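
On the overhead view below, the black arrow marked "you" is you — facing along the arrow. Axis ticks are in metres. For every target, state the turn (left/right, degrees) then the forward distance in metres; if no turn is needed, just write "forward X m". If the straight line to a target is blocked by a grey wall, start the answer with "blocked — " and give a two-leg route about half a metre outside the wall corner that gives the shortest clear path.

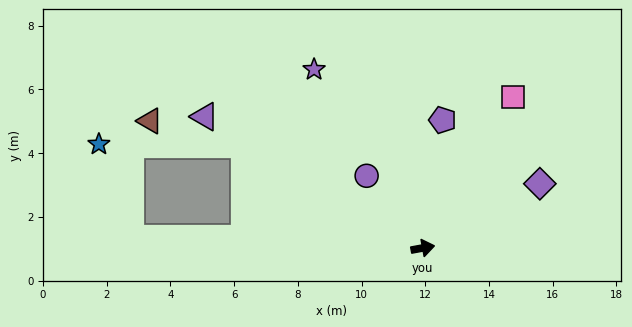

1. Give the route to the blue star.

blocked — turn left 139°, forward 6.5 m, then turn left 31°, forward 4.6 m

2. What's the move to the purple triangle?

turn left 139°, forward 8.0 m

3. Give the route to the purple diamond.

turn left 18°, forward 4.2 m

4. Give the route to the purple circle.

turn left 118°, forward 2.9 m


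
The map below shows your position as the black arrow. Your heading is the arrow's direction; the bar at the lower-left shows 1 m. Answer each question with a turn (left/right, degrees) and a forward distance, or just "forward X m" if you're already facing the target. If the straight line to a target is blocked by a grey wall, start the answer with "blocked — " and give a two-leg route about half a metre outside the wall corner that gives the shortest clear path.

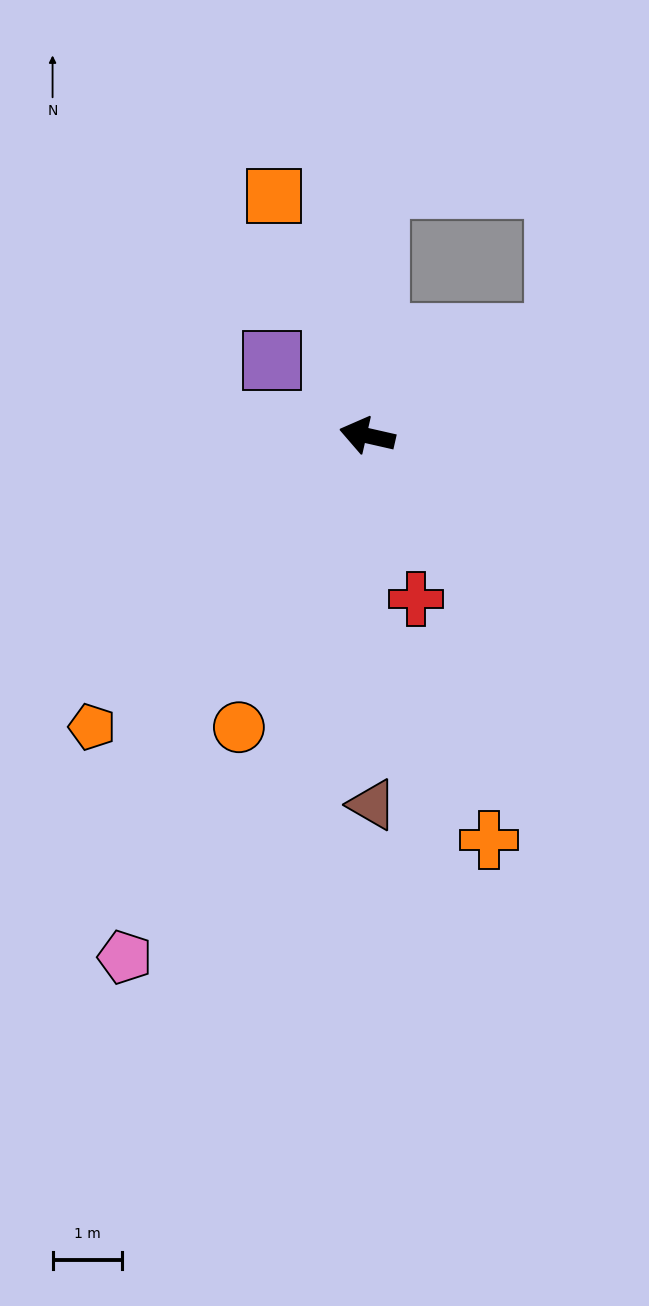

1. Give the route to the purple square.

turn right 26°, forward 1.8 m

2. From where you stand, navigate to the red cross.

turn left 119°, forward 2.5 m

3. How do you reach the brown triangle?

turn left 104°, forward 5.3 m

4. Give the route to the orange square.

turn right 56°, forward 3.7 m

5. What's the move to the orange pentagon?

turn left 59°, forward 5.8 m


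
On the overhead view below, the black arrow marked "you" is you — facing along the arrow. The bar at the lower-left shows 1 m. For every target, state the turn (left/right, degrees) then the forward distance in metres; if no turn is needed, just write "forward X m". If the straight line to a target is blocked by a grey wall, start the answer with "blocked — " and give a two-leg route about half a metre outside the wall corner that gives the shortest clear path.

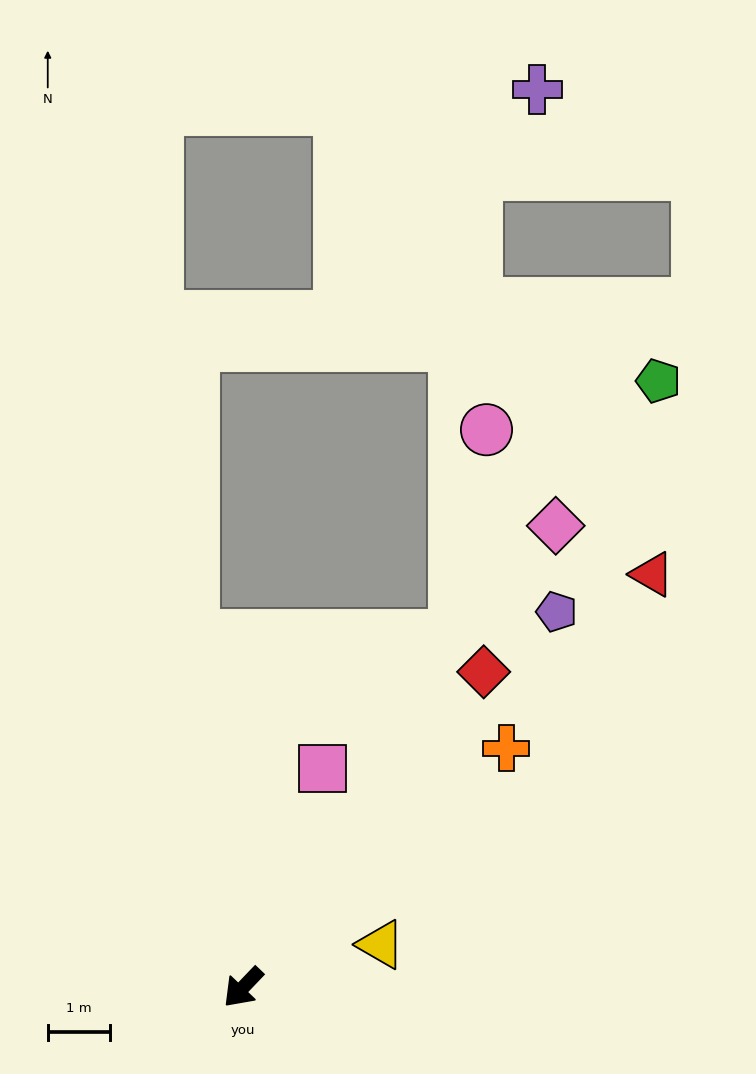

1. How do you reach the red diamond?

turn right 174°, forward 6.4 m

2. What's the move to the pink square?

turn right 156°, forward 3.8 m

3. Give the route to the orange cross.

turn left 176°, forward 5.7 m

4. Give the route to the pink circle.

blocked — turn right 167°, forward 6.6 m, then turn left 22°, forward 3.4 m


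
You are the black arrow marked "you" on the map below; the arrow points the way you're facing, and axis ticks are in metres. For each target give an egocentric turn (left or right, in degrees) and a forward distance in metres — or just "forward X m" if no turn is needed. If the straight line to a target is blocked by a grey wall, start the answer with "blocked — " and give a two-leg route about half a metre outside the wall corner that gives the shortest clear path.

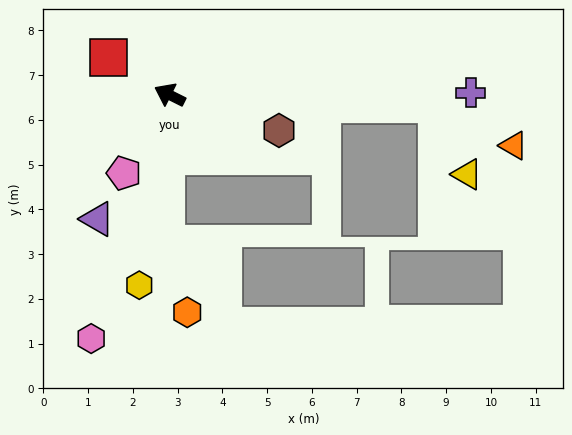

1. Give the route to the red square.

turn right 5°, forward 1.6 m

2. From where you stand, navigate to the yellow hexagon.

turn left 107°, forward 4.3 m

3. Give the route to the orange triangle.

blocked — turn right 155°, forward 6.0 m, then turn right 27°, forward 1.9 m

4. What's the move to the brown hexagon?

turn right 171°, forward 2.6 m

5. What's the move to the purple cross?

turn right 153°, forward 6.7 m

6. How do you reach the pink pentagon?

turn left 86°, forward 2.0 m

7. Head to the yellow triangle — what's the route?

blocked — turn right 155°, forward 6.0 m, then turn right 66°, forward 1.7 m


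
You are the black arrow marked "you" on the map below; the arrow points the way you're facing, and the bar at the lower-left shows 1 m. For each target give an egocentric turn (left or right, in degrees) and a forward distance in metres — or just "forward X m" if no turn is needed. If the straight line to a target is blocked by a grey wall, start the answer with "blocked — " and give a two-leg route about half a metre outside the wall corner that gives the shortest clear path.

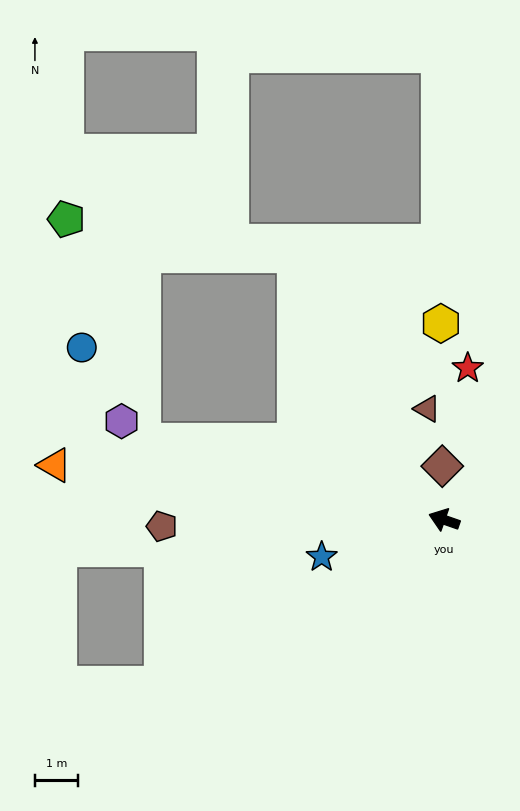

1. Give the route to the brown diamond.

turn right 69°, forward 1.2 m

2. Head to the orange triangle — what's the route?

turn left 11°, forward 9.1 m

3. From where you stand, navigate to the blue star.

turn left 36°, forward 3.0 m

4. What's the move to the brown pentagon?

turn left 21°, forward 6.5 m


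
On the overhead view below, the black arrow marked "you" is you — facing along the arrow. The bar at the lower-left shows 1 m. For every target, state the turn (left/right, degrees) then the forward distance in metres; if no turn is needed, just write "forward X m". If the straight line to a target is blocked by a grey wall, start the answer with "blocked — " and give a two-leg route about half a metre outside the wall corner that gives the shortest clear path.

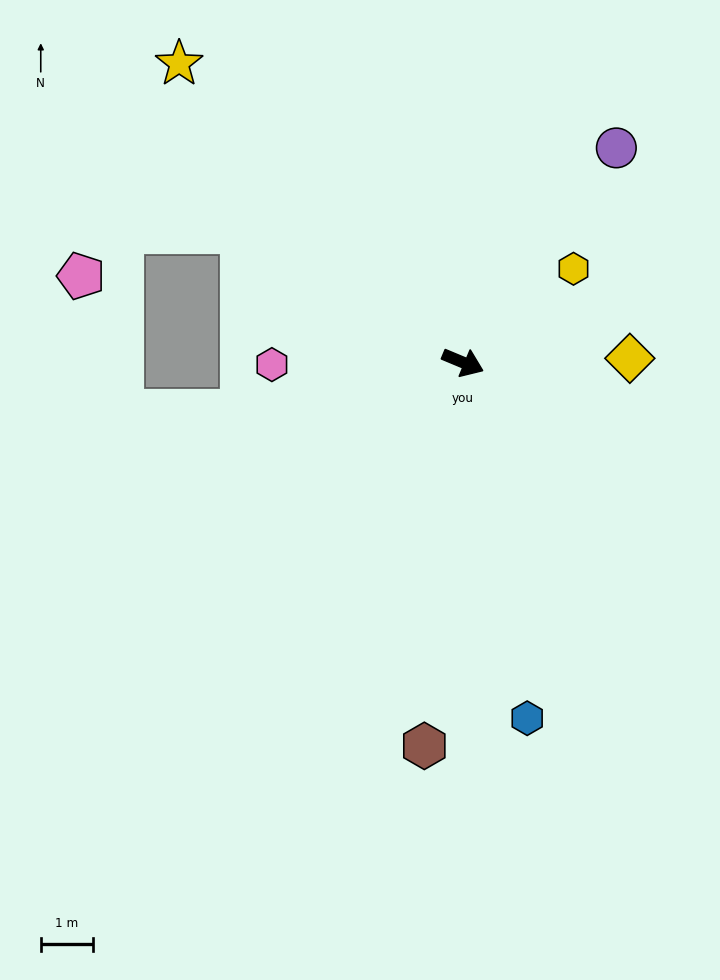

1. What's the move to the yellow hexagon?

turn left 63°, forward 2.8 m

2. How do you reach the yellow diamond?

turn left 24°, forward 3.2 m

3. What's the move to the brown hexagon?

turn right 73°, forward 7.4 m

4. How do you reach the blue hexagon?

turn right 57°, forward 7.0 m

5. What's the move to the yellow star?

turn left 156°, forward 7.9 m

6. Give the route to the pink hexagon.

turn right 157°, forward 3.7 m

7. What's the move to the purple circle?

turn left 77°, forward 5.1 m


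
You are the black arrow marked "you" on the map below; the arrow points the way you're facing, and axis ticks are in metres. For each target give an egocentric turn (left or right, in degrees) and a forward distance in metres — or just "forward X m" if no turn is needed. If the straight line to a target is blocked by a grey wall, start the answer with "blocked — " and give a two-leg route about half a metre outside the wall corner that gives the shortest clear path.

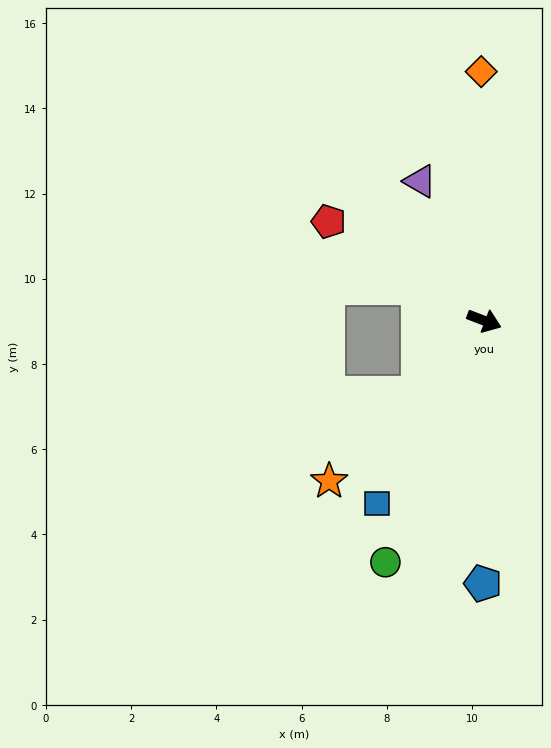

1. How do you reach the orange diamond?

turn left 112°, forward 5.8 m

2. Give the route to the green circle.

turn right 91°, forward 6.1 m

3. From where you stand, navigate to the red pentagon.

turn left 168°, forward 4.3 m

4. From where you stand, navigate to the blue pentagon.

turn right 69°, forward 6.2 m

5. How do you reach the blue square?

turn right 99°, forward 5.0 m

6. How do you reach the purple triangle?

turn left 136°, forward 3.6 m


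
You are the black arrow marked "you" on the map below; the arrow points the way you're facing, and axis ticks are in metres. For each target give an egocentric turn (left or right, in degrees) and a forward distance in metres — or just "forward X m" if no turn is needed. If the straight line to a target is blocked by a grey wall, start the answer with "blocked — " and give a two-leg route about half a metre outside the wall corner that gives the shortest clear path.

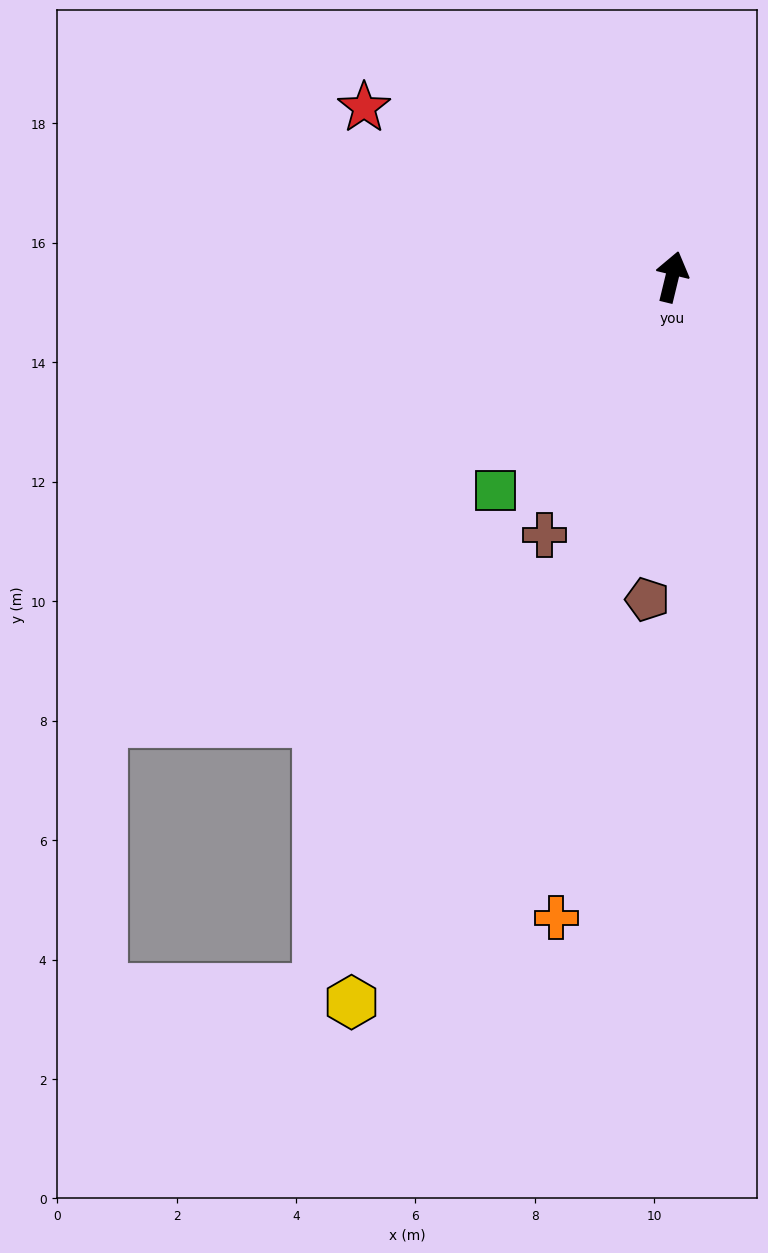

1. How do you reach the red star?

turn left 75°, forward 5.9 m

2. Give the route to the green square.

turn left 154°, forward 4.6 m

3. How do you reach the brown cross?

turn left 167°, forward 4.8 m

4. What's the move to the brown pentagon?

turn right 171°, forward 5.4 m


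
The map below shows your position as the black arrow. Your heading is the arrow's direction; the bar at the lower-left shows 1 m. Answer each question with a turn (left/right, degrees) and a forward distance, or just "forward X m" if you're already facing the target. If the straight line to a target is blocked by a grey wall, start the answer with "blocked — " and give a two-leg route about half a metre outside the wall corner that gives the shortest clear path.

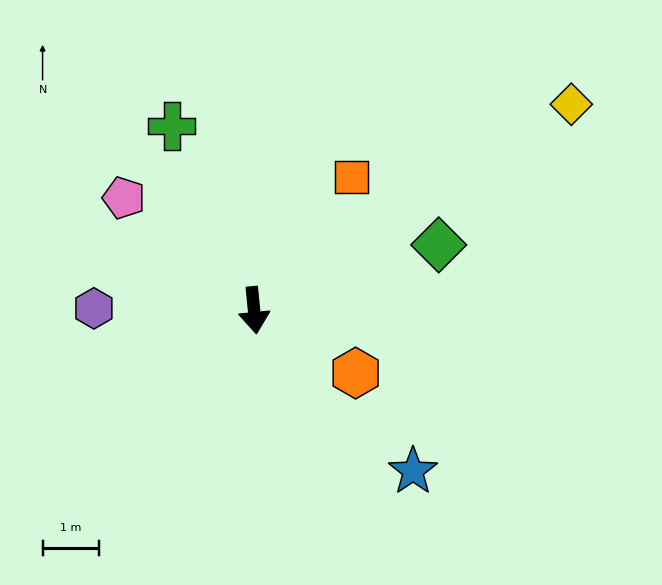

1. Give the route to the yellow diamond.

turn left 117°, forward 6.7 m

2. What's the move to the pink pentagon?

turn right 136°, forward 3.1 m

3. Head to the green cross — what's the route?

turn right 162°, forward 3.6 m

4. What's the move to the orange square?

turn left 138°, forward 2.9 m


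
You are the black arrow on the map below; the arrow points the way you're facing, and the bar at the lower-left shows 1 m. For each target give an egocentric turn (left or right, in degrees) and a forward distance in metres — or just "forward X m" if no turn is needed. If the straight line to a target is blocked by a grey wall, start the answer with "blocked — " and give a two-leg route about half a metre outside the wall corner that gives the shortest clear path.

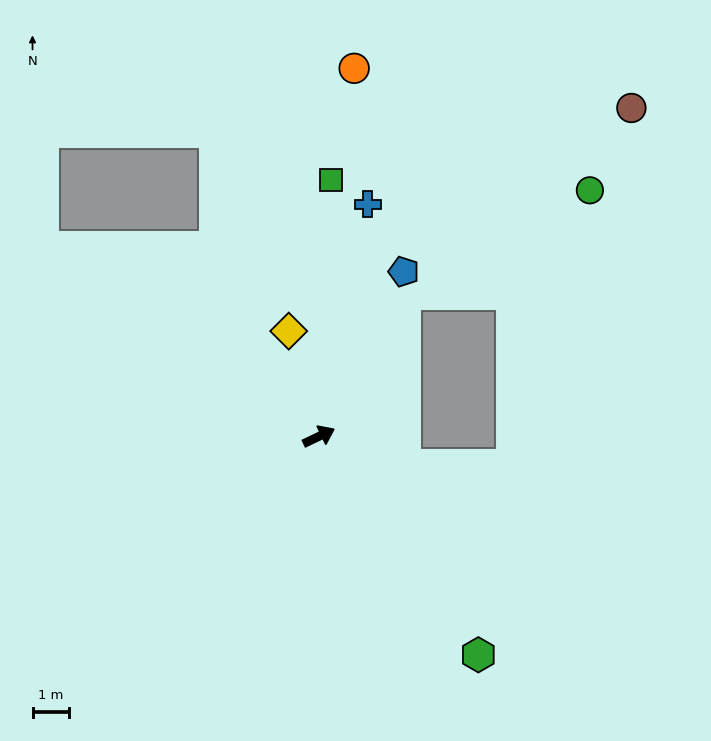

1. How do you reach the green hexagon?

turn right 79°, forward 7.4 m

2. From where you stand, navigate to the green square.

turn left 62°, forward 7.0 m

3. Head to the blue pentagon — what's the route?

turn left 37°, forward 5.1 m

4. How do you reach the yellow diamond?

turn left 80°, forward 3.0 m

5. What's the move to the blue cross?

turn left 53°, forward 6.5 m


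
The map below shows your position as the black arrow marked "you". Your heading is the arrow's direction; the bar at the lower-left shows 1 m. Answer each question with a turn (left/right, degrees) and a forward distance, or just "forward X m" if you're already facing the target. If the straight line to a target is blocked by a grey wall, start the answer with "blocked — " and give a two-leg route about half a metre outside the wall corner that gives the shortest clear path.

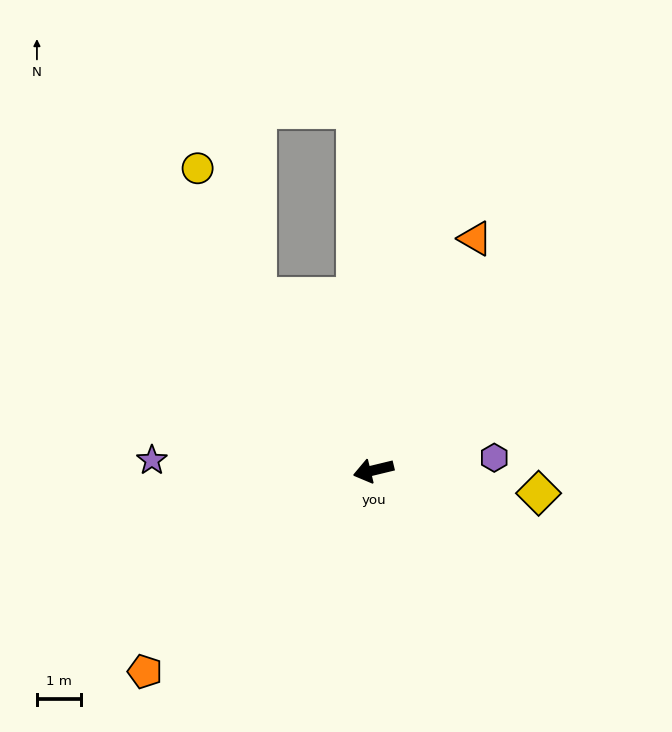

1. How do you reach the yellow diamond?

turn left 158°, forward 3.8 m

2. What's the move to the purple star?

turn right 16°, forward 5.1 m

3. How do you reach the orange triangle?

turn right 127°, forward 5.8 m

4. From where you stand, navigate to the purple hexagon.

turn left 172°, forward 2.8 m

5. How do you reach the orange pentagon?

turn left 28°, forward 7.0 m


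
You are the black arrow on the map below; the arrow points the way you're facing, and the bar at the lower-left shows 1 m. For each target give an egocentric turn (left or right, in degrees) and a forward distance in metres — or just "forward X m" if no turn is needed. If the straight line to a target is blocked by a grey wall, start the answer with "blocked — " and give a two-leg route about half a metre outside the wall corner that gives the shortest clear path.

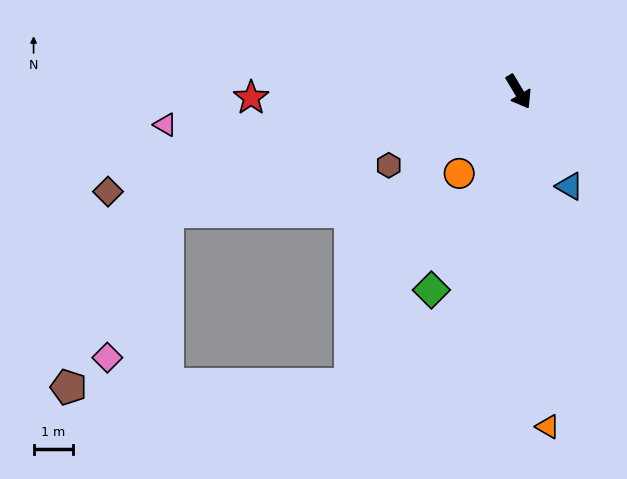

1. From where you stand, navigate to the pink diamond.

blocked — turn right 102°, forward 9.5 m, then turn left 49°, forward 4.0 m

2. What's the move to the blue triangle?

turn right 3°, forward 2.7 m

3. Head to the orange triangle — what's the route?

turn right 26°, forward 8.6 m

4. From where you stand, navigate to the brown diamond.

turn right 107°, forward 10.8 m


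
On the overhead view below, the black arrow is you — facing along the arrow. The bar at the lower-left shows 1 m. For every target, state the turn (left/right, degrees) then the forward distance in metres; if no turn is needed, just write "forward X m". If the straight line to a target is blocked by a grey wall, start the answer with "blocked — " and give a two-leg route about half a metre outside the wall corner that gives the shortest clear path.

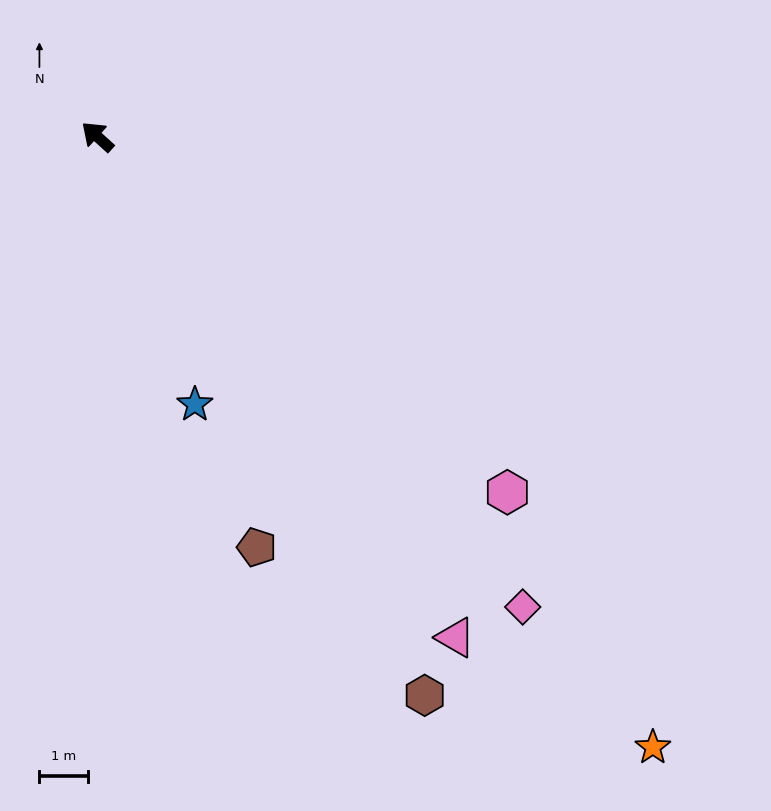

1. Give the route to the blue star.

turn left 152°, forward 5.9 m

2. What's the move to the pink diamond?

turn left 174°, forward 13.1 m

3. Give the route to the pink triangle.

turn left 168°, forward 12.7 m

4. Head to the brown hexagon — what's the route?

turn left 163°, forward 13.4 m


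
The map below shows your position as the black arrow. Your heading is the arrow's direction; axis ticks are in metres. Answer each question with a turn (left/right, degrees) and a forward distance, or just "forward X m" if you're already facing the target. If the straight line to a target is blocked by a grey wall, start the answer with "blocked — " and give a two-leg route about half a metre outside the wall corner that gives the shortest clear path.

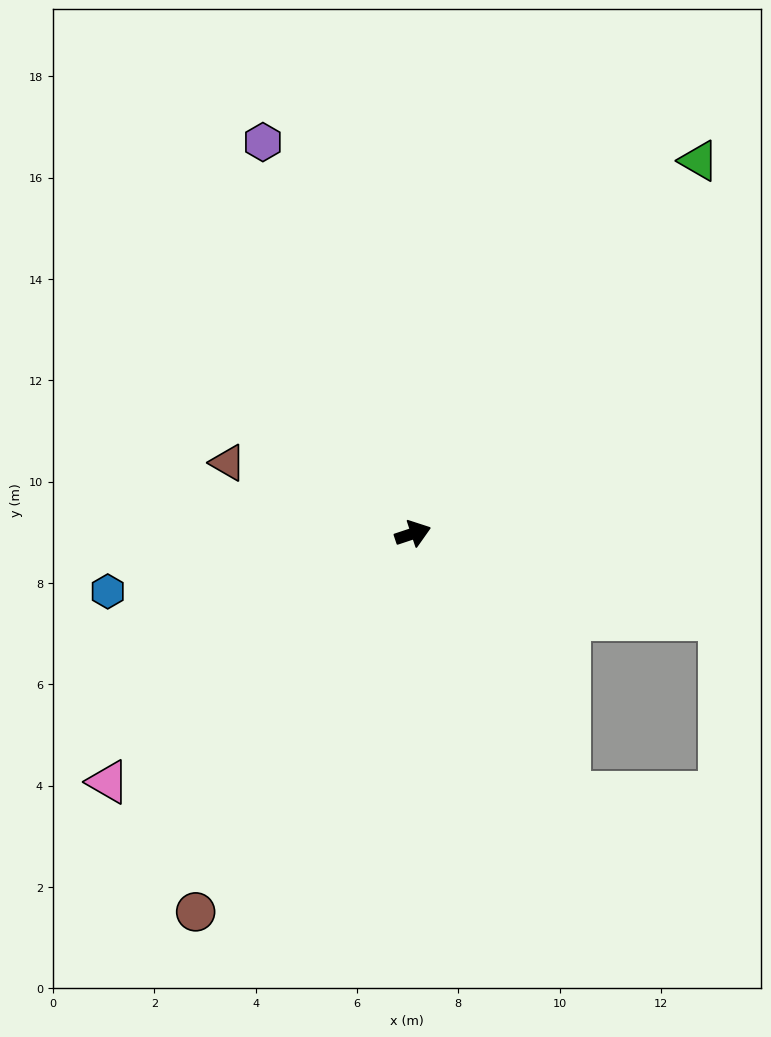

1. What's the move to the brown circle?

turn right 138°, forward 8.6 m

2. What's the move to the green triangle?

turn left 34°, forward 9.3 m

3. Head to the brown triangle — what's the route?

turn left 141°, forward 3.9 m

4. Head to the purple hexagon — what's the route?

turn left 93°, forward 8.3 m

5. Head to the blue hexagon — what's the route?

turn left 172°, forward 6.1 m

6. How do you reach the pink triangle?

turn right 159°, forward 7.8 m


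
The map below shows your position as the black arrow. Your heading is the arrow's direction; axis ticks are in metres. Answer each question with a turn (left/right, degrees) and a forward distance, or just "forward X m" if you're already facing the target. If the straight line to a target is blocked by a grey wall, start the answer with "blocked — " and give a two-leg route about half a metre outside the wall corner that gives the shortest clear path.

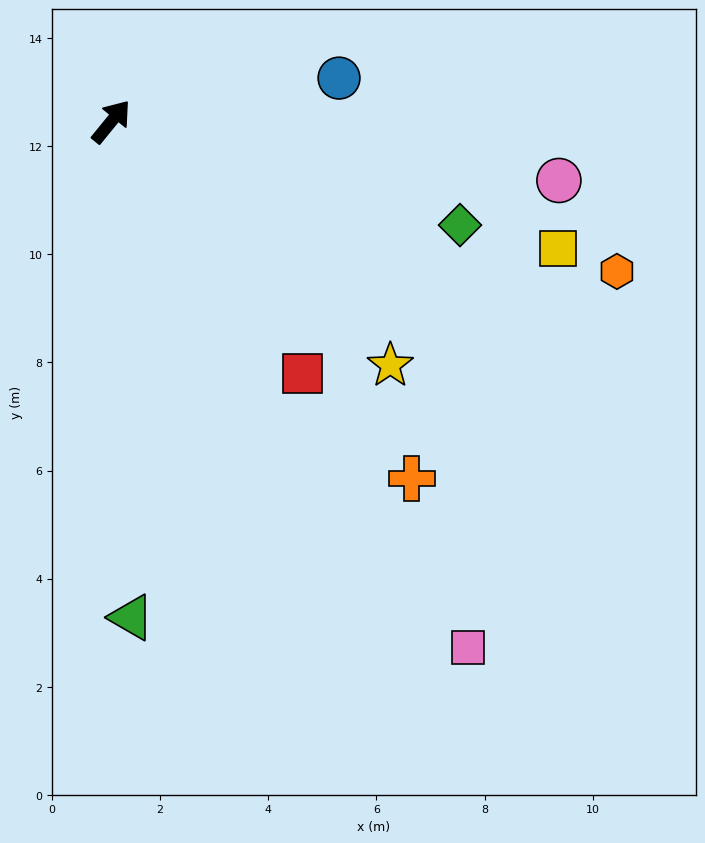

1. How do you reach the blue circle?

turn right 40°, forward 4.3 m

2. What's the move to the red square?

turn right 104°, forward 5.8 m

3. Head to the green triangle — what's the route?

turn right 138°, forward 9.2 m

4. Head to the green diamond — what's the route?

turn right 67°, forward 6.7 m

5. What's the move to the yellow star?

turn right 92°, forward 6.9 m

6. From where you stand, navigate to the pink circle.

turn right 58°, forward 8.4 m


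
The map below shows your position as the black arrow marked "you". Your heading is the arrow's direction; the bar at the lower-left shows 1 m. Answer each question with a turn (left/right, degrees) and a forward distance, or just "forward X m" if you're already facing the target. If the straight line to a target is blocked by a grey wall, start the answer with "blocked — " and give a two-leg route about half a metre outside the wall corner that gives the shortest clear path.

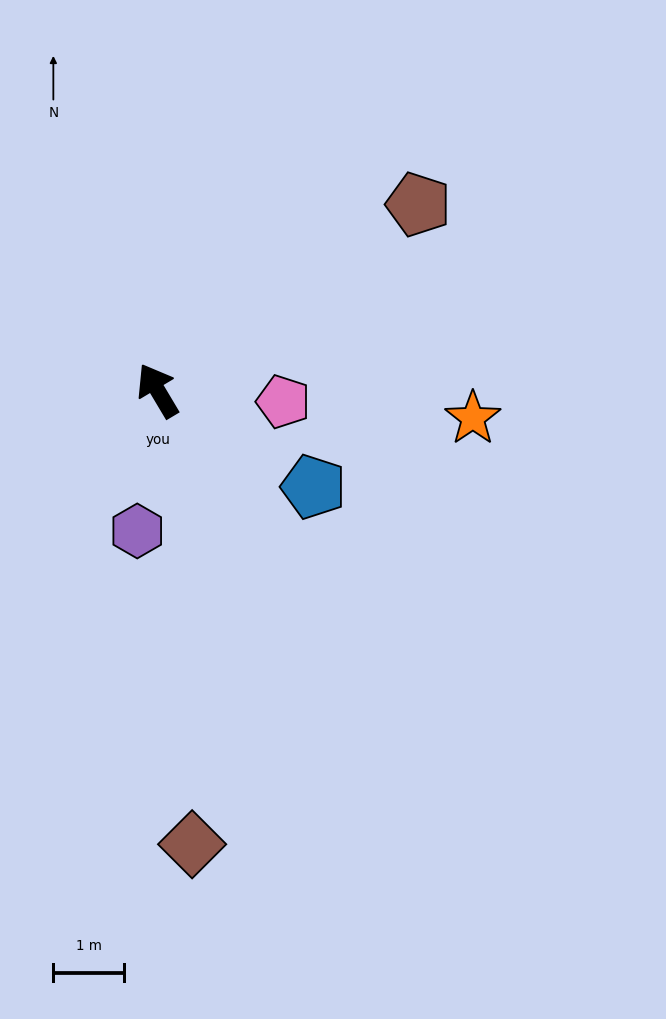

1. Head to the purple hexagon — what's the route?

turn left 141°, forward 2.0 m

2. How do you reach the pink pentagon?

turn right 126°, forward 1.8 m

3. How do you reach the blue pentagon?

turn right 153°, forward 2.6 m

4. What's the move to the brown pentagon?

turn right 85°, forward 4.5 m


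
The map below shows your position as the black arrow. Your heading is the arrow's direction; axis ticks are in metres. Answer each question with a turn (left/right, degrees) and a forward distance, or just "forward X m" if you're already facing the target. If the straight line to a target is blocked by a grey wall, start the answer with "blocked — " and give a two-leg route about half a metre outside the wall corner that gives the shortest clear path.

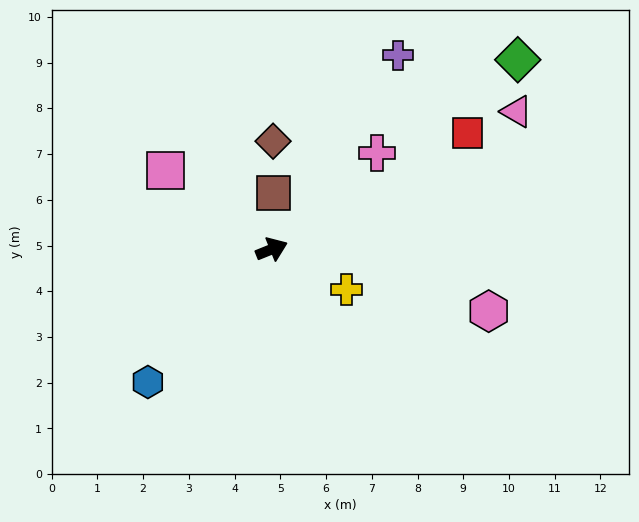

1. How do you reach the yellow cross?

turn right 50°, forward 1.9 m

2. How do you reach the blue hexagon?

turn right 155°, forward 4.0 m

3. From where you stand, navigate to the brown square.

turn left 66°, forward 1.2 m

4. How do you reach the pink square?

turn left 122°, forward 2.9 m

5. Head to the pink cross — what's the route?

turn left 20°, forward 3.1 m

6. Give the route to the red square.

turn left 9°, forward 5.0 m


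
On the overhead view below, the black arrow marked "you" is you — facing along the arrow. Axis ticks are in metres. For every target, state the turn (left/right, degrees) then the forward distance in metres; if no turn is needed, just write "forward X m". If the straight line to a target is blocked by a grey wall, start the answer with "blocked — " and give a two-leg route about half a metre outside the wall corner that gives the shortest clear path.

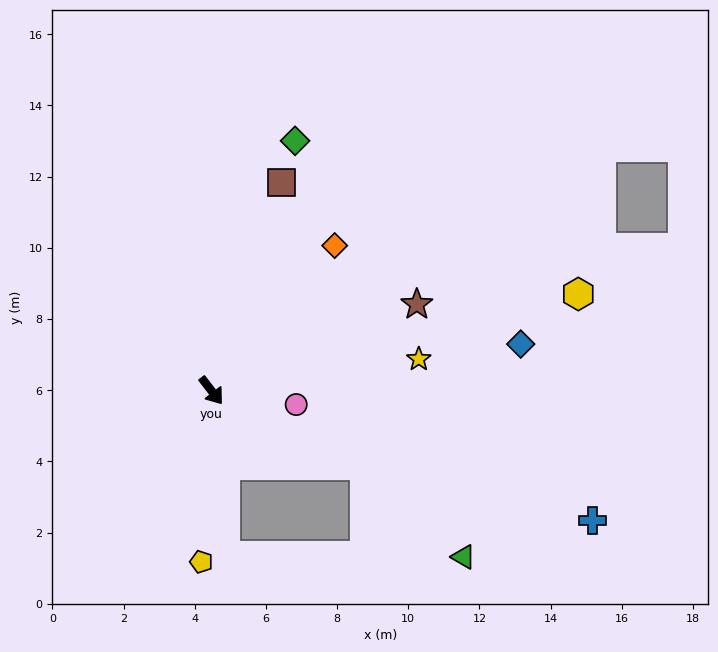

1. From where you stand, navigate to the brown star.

turn left 75°, forward 6.3 m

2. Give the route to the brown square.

turn left 124°, forward 6.2 m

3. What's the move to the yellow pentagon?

turn right 41°, forward 4.8 m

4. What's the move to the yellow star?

turn left 61°, forward 5.9 m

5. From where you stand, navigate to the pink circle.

turn left 43°, forward 2.4 m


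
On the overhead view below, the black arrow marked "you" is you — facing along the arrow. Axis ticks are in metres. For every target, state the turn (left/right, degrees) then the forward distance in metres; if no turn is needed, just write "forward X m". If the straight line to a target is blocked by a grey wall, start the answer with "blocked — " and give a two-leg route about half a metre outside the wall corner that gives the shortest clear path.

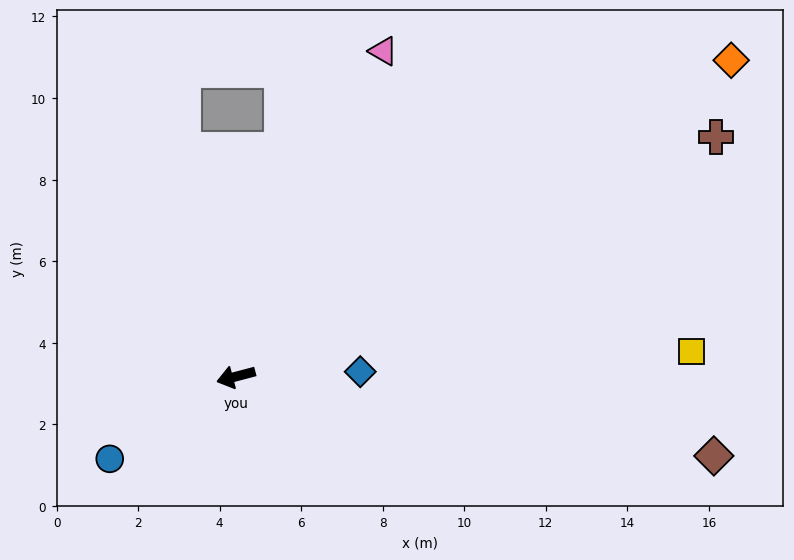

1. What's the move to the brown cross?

turn right 168°, forward 13.2 m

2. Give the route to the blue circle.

turn left 18°, forward 3.7 m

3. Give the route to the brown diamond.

turn left 156°, forward 11.9 m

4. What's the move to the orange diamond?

turn right 162°, forward 14.4 m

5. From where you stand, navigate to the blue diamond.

turn left 167°, forward 3.1 m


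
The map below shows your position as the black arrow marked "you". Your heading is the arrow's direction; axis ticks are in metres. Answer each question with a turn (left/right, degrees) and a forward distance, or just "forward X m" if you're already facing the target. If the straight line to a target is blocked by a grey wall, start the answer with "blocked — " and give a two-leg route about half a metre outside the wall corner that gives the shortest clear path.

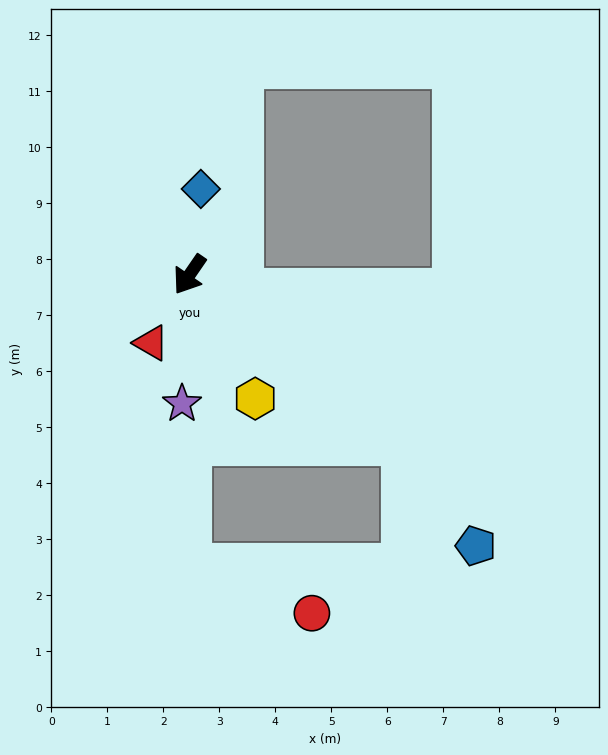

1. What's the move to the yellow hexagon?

turn left 62°, forward 2.5 m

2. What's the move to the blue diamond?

turn right 153°, forward 1.5 m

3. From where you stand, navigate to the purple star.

turn left 31°, forward 2.3 m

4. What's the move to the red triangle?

turn left 5°, forward 1.4 m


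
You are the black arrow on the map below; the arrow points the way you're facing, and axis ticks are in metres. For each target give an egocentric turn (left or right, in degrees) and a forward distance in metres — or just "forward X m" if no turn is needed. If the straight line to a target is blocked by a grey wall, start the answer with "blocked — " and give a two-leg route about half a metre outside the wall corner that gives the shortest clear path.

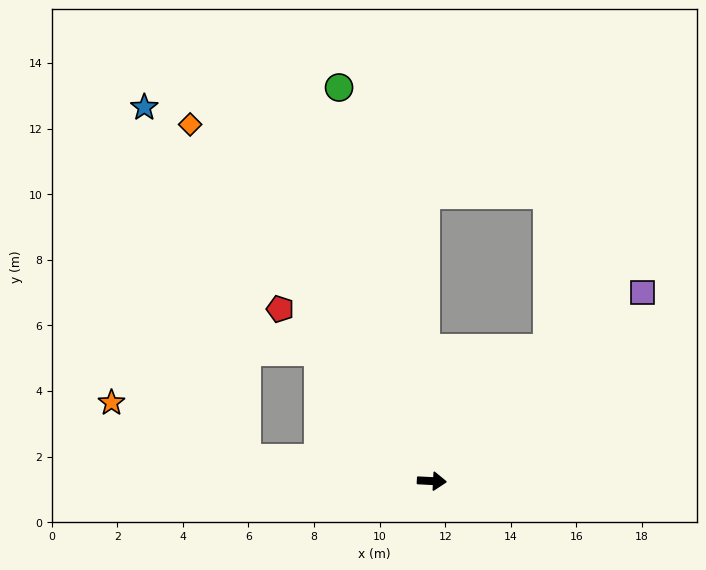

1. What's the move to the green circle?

turn left 106°, forward 12.3 m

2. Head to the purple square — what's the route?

turn left 45°, forward 8.6 m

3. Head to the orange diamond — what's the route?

turn left 127°, forward 13.1 m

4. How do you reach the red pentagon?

turn left 134°, forward 7.0 m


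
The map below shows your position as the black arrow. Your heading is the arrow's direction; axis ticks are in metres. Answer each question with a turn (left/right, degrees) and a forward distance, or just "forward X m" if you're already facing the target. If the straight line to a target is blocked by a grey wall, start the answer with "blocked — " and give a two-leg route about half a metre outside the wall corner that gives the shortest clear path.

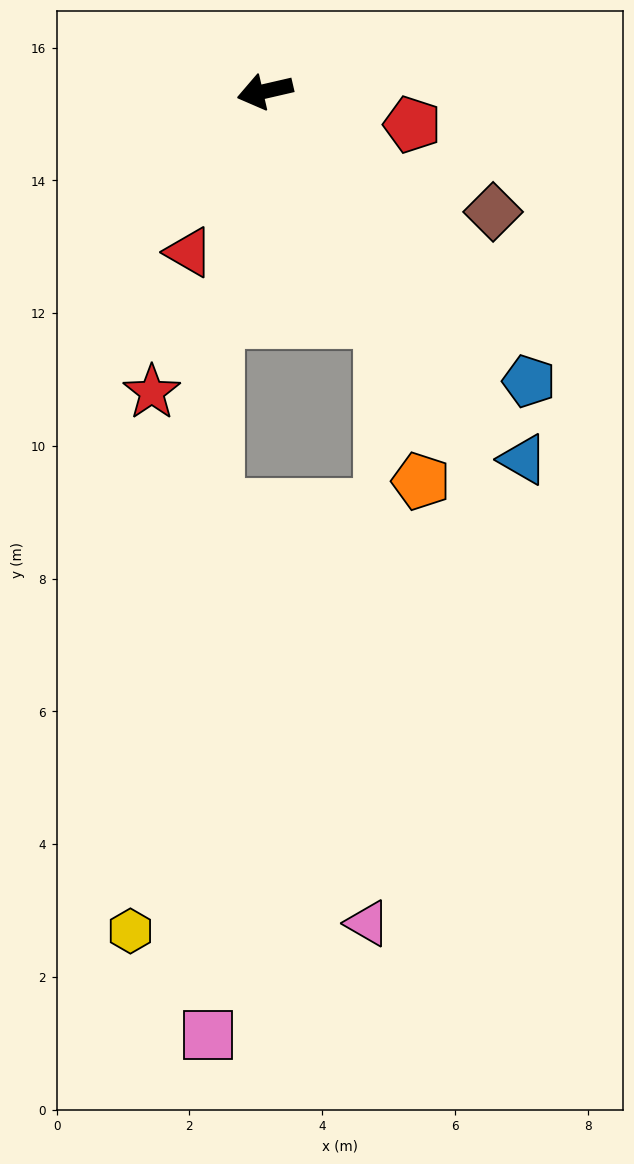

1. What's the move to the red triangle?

turn left 52°, forward 2.7 m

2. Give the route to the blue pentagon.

turn left 119°, forward 5.9 m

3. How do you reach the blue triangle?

turn left 112°, forward 6.8 m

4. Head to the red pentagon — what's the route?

turn left 154°, forward 2.3 m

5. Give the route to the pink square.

blocked — turn left 65°, forward 3.5 m, then turn left 11°, forward 10.8 m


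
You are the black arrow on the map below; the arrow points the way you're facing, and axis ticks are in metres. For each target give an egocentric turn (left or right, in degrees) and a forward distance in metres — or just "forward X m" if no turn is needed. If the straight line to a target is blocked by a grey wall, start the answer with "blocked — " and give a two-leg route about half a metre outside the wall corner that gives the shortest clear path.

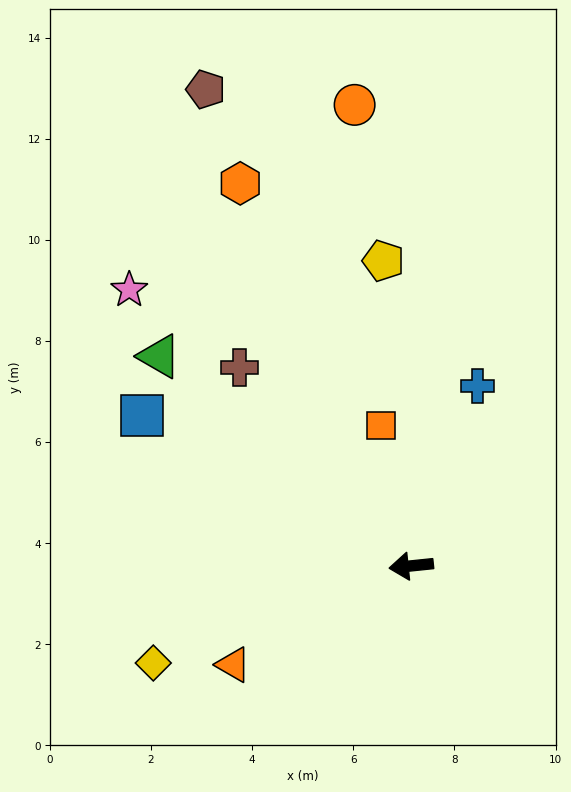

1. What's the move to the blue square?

turn right 35°, forward 6.1 m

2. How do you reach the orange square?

turn right 84°, forward 2.8 m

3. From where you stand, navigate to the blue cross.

turn right 116°, forward 3.8 m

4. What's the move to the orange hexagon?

turn right 72°, forward 8.3 m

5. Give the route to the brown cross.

turn right 55°, forward 5.2 m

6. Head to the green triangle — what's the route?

turn right 46°, forward 6.5 m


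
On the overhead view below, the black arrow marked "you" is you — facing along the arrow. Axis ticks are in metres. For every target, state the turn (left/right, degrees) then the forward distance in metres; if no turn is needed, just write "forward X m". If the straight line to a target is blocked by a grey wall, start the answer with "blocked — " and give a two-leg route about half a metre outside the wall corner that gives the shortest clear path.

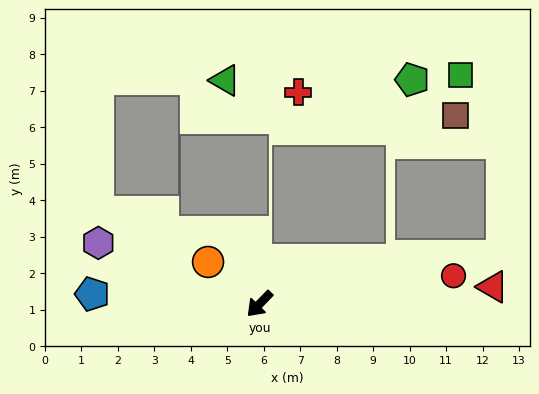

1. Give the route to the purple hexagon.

turn right 67°, forward 4.7 m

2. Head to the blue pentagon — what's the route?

turn right 49°, forward 4.6 m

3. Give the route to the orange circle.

turn right 85°, forward 1.8 m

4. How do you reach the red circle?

turn left 142°, forward 5.4 m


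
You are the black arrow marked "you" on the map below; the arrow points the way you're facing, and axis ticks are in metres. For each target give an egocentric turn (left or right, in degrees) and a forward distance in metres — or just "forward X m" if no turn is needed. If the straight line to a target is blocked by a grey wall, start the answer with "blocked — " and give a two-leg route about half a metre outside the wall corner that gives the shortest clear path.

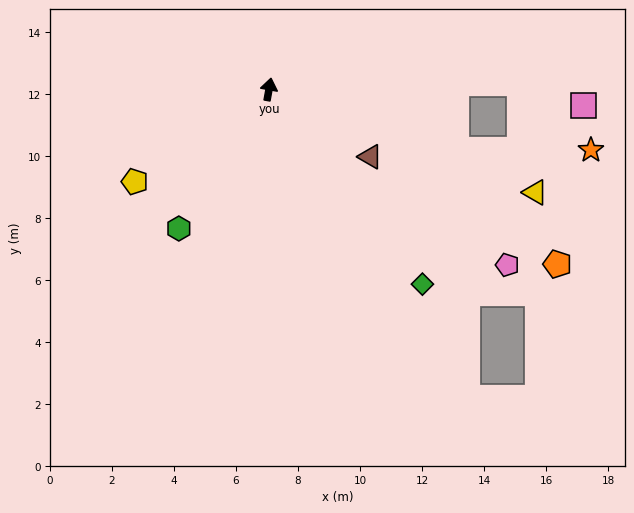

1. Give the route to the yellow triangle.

turn right 101°, forward 9.2 m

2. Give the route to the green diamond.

turn right 132°, forward 8.0 m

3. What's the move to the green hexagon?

turn left 157°, forward 5.3 m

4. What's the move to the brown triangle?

turn right 113°, forward 3.9 m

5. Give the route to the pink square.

blocked — turn right 78°, forward 8.1 m, then turn right 21°, forward 2.2 m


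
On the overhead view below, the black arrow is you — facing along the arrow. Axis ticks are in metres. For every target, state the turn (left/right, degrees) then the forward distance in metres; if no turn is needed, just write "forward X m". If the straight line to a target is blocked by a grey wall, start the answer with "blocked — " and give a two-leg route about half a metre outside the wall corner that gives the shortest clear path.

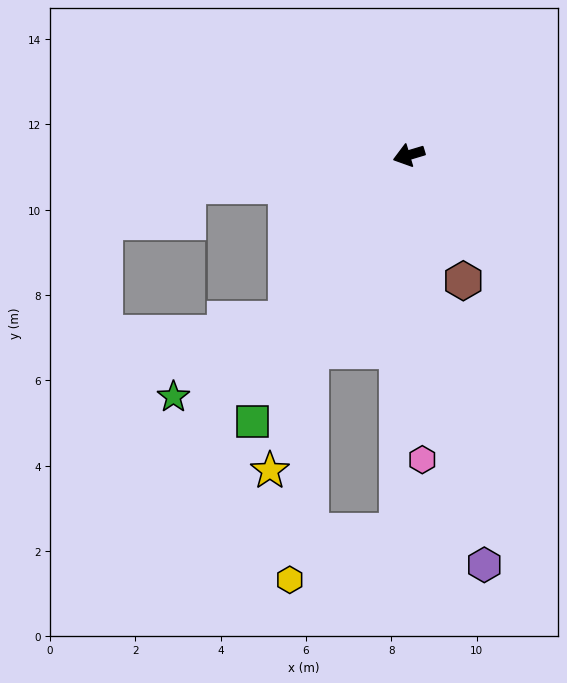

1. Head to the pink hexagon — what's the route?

turn left 76°, forward 7.1 m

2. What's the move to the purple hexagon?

turn left 84°, forward 9.8 m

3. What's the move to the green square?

turn left 43°, forward 7.2 m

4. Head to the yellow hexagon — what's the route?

blocked — turn left 47°, forward 5.1 m, then turn left 21°, forward 5.4 m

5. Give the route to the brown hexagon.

turn left 97°, forward 3.2 m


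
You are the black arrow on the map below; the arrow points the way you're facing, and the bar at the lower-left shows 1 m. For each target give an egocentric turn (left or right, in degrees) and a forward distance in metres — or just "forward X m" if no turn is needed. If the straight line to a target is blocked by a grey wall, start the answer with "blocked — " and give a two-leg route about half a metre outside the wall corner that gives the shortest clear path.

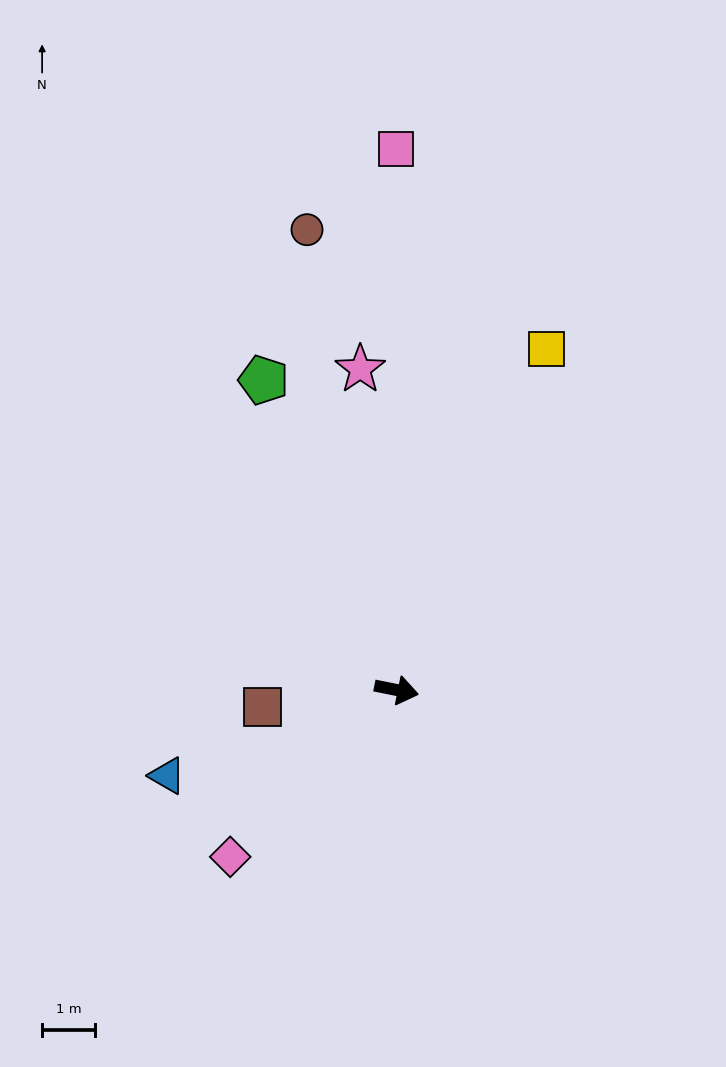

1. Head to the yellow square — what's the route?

turn left 78°, forward 7.1 m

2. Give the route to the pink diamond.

turn right 124°, forward 4.5 m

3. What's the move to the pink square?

turn left 101°, forward 10.3 m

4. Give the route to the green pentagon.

turn left 125°, forward 6.4 m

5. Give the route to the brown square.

turn right 161°, forward 2.6 m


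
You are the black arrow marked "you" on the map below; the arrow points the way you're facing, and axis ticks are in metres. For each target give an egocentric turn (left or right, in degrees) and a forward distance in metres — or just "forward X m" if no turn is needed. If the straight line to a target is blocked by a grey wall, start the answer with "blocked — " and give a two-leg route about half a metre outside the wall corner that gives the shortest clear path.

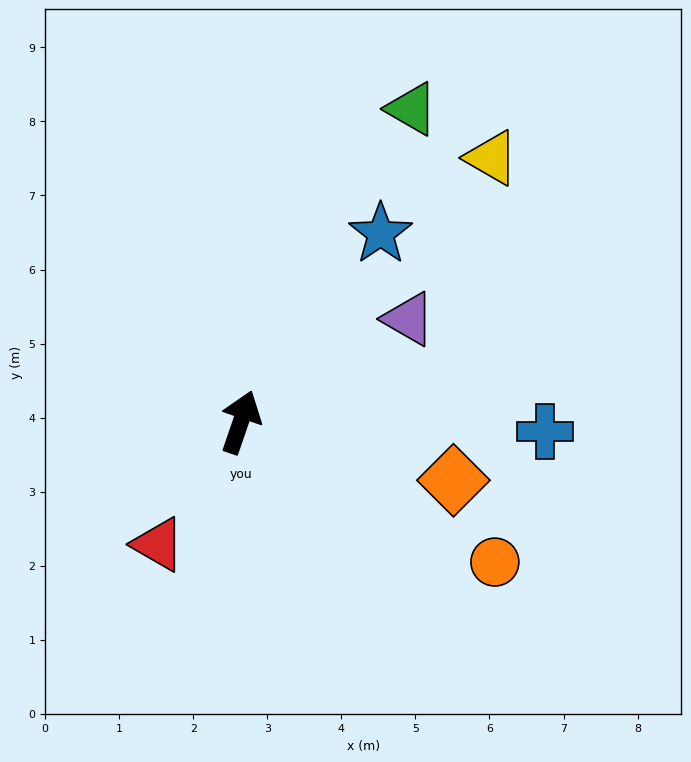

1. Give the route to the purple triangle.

turn right 40°, forward 2.7 m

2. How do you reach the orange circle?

turn right 100°, forward 3.9 m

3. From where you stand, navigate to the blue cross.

turn right 73°, forward 4.1 m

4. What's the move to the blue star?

turn right 18°, forward 3.2 m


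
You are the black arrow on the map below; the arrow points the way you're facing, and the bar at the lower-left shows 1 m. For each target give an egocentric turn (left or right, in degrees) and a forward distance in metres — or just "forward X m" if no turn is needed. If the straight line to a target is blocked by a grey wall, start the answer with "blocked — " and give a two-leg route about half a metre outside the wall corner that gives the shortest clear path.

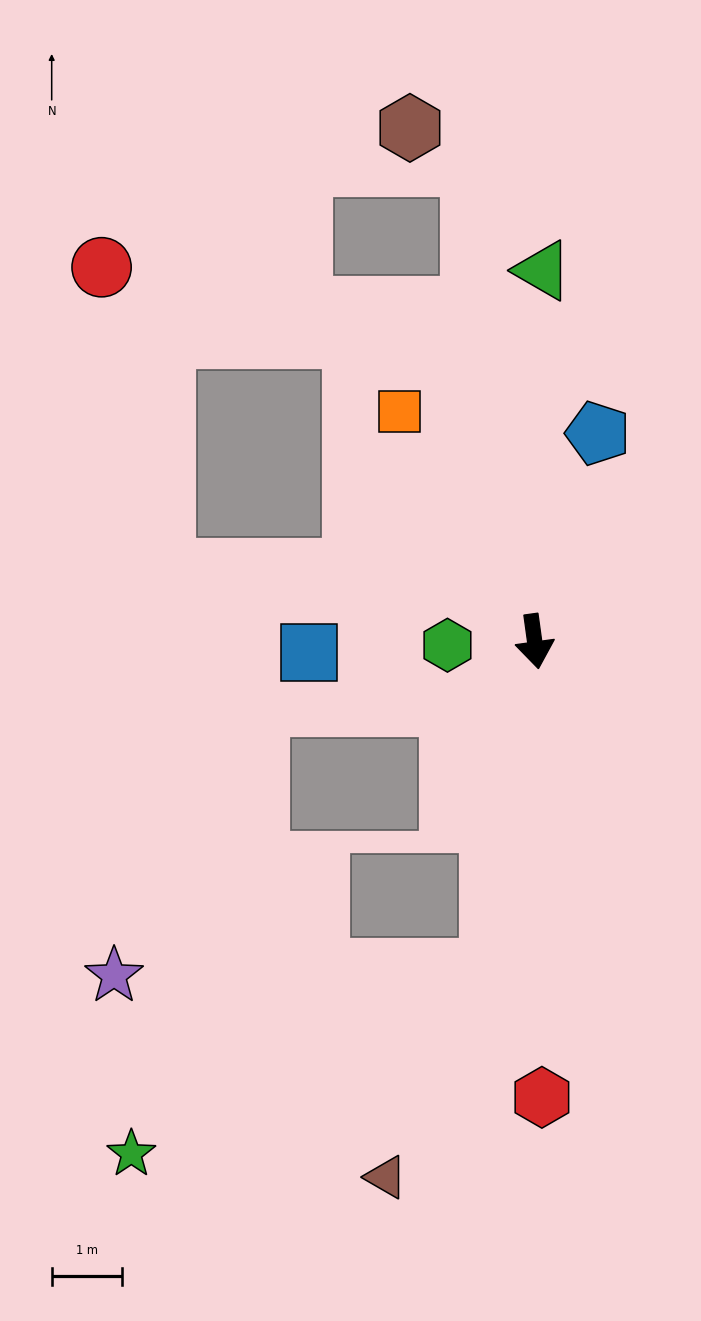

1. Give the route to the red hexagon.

turn right 7°, forward 6.4 m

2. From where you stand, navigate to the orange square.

turn right 157°, forward 3.8 m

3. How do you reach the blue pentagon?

turn left 155°, forward 3.1 m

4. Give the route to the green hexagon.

turn right 95°, forward 1.2 m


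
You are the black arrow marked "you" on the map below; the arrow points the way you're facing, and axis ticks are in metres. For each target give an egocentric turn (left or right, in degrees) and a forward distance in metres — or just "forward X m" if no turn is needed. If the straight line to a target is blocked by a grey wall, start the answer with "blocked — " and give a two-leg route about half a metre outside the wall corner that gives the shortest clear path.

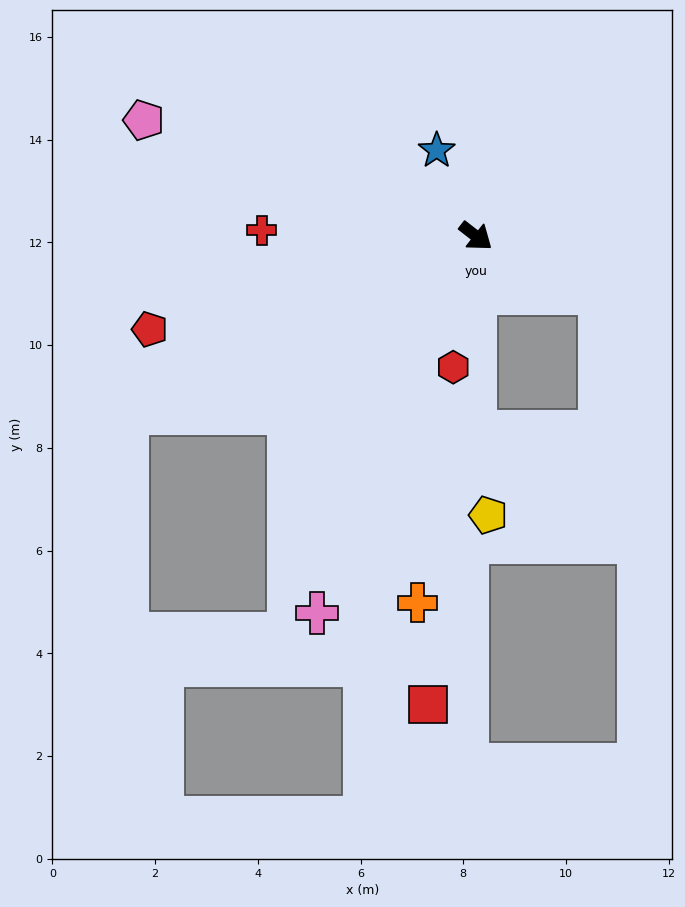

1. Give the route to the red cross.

turn right 144°, forward 4.2 m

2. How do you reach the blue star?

turn left 152°, forward 1.8 m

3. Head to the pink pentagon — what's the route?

turn right 161°, forward 6.9 m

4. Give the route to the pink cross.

turn right 75°, forward 8.0 m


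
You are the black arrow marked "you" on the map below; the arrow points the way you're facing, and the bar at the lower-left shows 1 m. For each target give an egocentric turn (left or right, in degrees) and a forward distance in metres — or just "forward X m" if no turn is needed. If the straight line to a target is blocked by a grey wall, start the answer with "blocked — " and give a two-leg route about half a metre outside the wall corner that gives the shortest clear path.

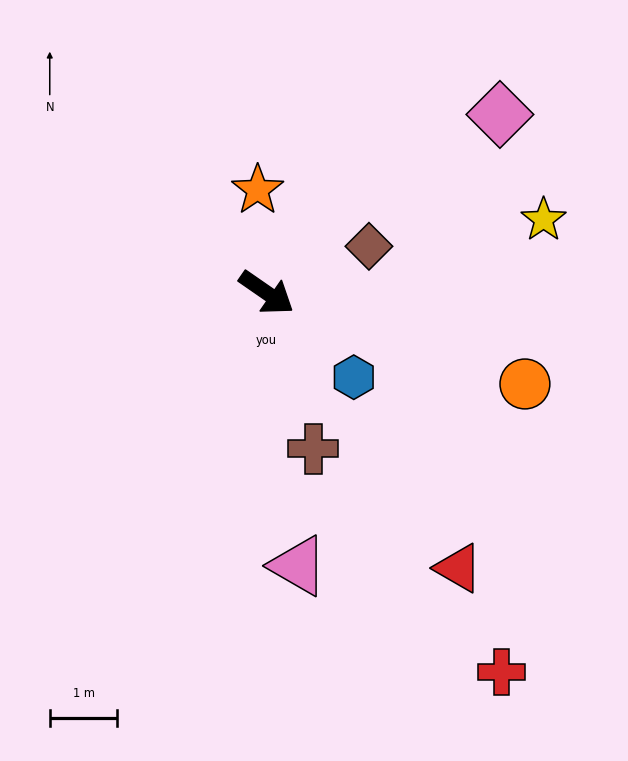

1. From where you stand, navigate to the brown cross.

turn right 39°, forward 2.4 m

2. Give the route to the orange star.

turn left 130°, forward 1.5 m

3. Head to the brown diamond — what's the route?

turn left 59°, forward 1.7 m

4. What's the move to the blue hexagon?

turn right 9°, forward 1.8 m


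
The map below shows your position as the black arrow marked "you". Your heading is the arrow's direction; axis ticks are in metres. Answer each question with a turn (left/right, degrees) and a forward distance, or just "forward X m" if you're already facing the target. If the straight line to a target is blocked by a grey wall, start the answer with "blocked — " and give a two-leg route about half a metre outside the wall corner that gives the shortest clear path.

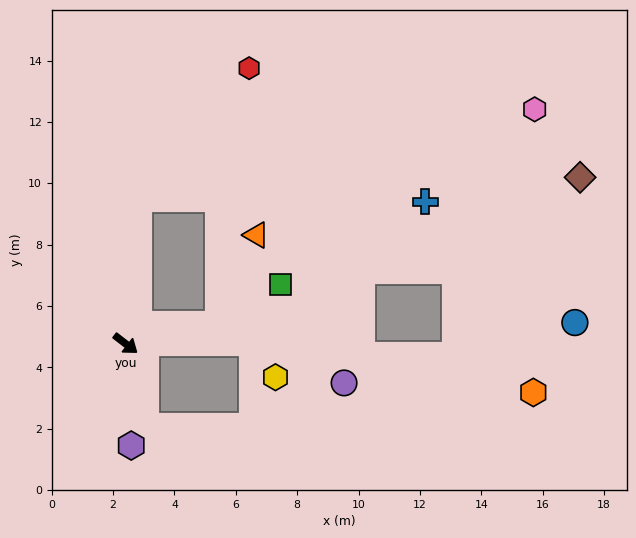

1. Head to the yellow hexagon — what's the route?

blocked — turn left 38°, forward 4.1 m, then turn right 55°, forward 1.3 m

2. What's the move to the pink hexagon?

blocked — turn left 122°, forward 4.7 m, then turn right 72°, forward 13.2 m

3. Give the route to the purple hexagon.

turn right 49°, forward 3.3 m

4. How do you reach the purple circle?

blocked — turn left 38°, forward 4.1 m, then turn right 23°, forward 3.3 m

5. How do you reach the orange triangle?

blocked — turn left 50°, forward 3.1 m, then turn left 54°, forward 3.2 m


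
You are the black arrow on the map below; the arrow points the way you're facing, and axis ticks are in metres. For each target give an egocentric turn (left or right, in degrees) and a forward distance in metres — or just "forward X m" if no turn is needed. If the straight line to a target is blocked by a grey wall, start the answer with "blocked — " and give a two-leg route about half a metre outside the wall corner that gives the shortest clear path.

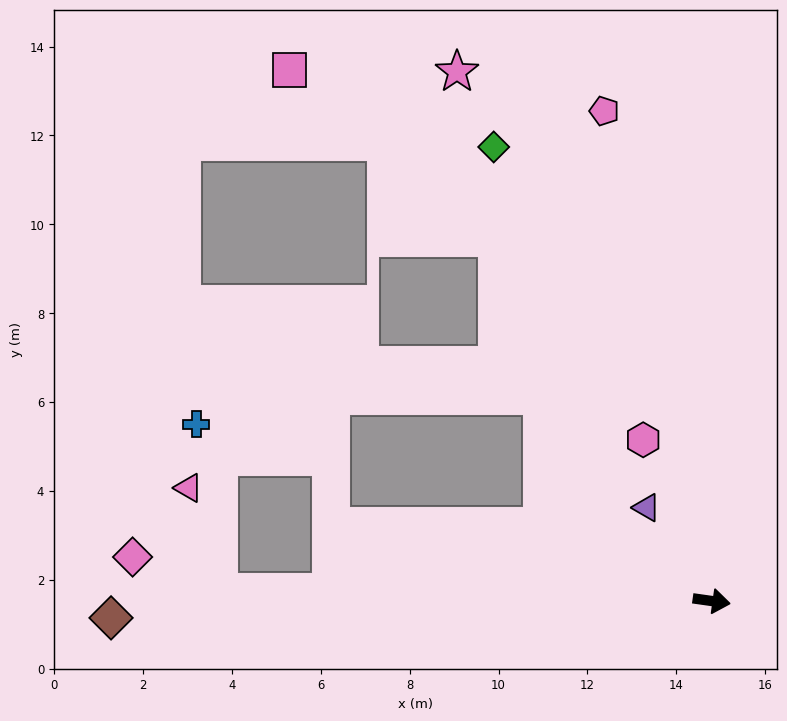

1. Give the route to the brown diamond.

turn right 170°, forward 13.5 m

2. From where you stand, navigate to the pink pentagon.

turn left 110°, forward 11.3 m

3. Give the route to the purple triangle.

turn left 133°, forward 2.6 m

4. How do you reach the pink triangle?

blocked — turn right 173°, forward 11.1 m, then turn right 73°, forward 2.4 m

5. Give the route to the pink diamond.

blocked — turn right 173°, forward 11.1 m, then turn right 21°, forward 2.1 m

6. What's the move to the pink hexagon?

turn left 121°, forward 3.9 m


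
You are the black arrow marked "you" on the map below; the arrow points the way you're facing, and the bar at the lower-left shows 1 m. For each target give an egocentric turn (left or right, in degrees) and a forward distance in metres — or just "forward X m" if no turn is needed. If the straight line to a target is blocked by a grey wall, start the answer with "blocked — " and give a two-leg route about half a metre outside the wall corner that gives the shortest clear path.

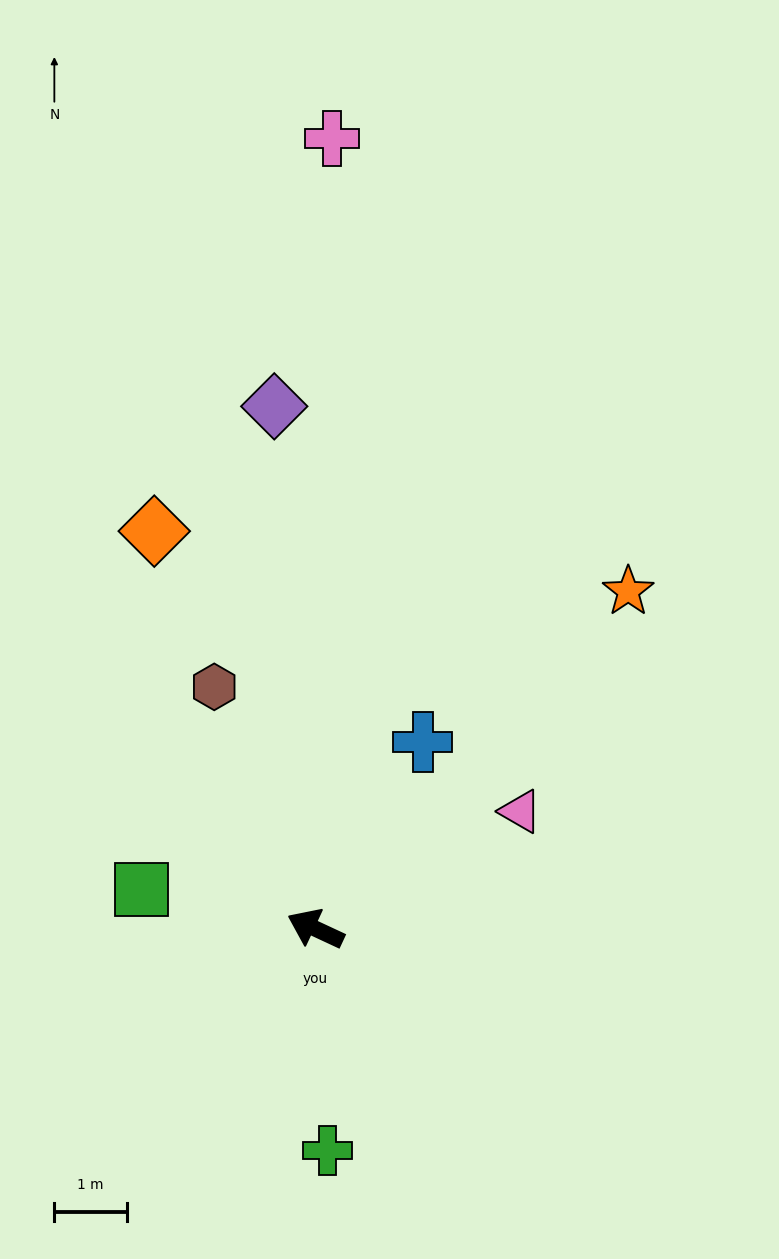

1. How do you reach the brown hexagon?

turn right 42°, forward 3.6 m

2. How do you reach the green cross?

turn left 118°, forward 3.1 m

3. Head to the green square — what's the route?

turn left 12°, forward 2.5 m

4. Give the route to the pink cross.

turn right 66°, forward 10.9 m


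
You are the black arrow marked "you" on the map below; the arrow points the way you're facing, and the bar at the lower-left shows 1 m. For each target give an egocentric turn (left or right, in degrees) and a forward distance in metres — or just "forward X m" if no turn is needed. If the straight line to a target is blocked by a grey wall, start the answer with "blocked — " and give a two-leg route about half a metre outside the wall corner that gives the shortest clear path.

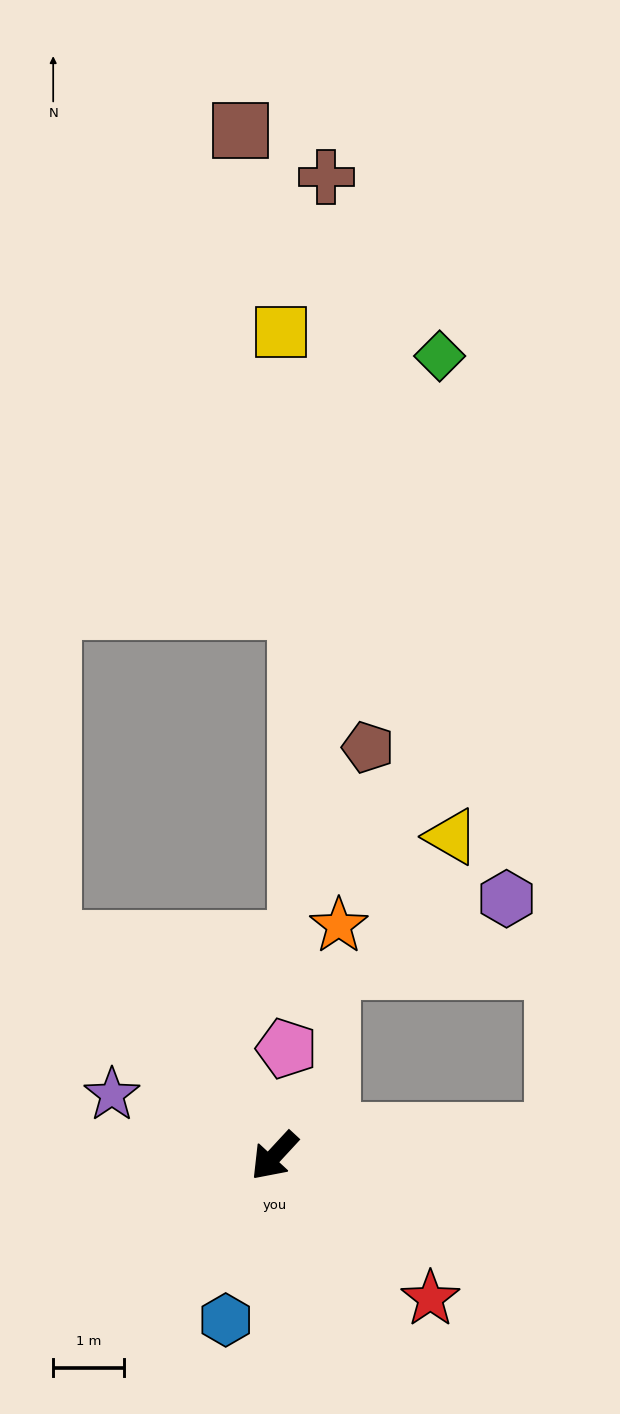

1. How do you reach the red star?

turn left 90°, forward 3.0 m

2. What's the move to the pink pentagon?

turn right 144°, forward 1.5 m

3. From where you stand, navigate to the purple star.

turn right 68°, forward 2.4 m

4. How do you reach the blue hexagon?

turn left 26°, forward 2.4 m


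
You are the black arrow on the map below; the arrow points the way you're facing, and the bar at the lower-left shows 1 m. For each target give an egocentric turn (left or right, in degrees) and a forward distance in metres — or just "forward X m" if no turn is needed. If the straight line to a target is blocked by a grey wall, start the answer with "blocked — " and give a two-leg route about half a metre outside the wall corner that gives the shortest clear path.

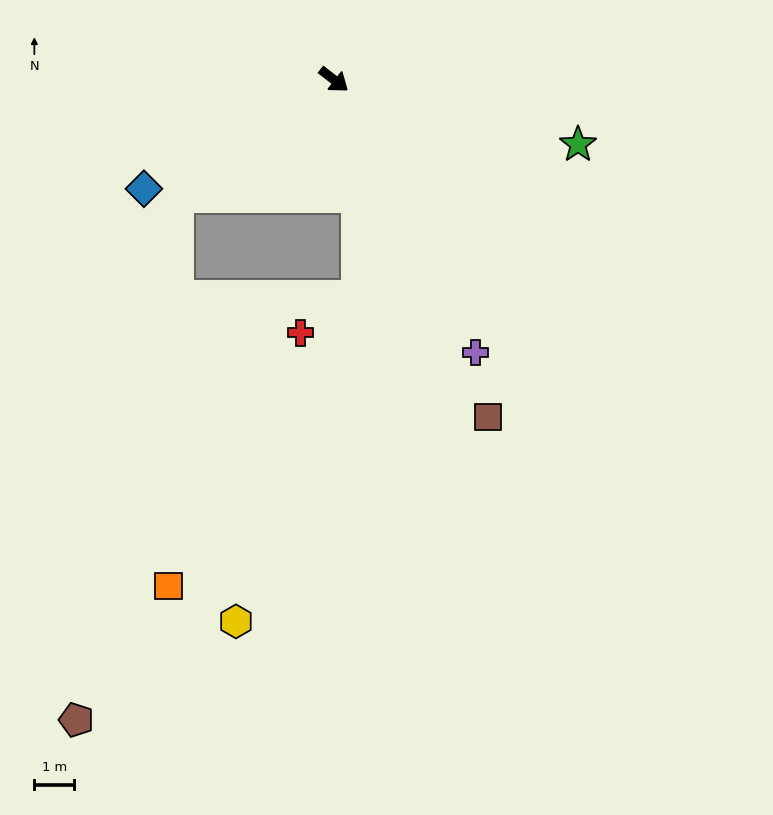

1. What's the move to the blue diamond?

turn right 112°, forward 5.5 m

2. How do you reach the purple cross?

turn right 25°, forward 7.7 m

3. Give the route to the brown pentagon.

blocked — turn right 106°, forward 4.9 m, then turn left 43°, forward 13.4 m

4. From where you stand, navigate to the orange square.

blocked — turn right 106°, forward 4.9 m, then turn left 52°, forward 9.8 m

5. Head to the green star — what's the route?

turn left 23°, forward 6.3 m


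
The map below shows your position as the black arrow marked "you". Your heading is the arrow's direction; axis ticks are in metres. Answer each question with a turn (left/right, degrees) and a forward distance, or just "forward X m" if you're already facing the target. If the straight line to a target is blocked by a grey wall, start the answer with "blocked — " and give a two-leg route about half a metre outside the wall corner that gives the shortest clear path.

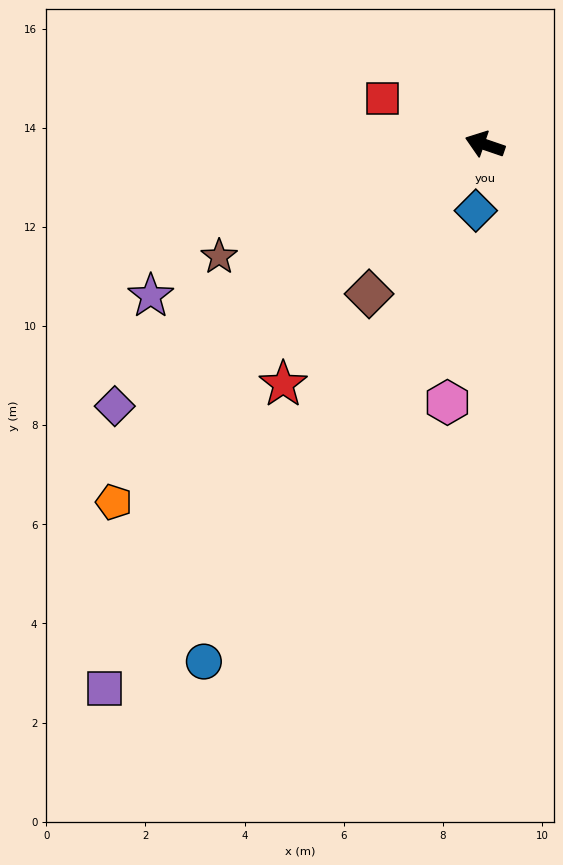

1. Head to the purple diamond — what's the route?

turn left 54°, forward 9.1 m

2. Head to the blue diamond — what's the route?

turn left 101°, forward 1.3 m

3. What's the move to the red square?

turn right 5°, forward 2.3 m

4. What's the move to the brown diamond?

turn left 71°, forward 3.8 m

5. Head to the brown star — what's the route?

turn left 42°, forward 5.8 m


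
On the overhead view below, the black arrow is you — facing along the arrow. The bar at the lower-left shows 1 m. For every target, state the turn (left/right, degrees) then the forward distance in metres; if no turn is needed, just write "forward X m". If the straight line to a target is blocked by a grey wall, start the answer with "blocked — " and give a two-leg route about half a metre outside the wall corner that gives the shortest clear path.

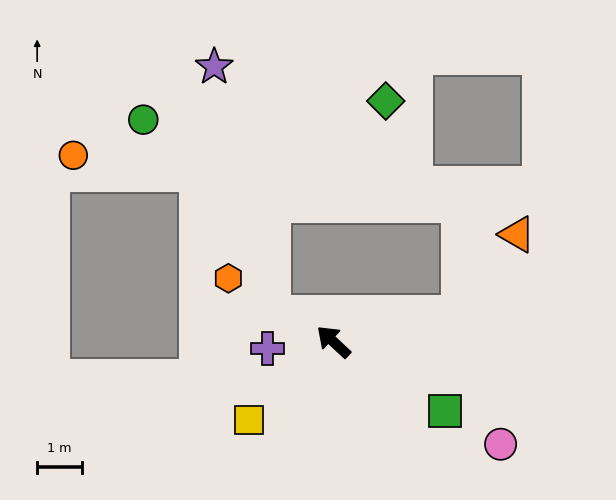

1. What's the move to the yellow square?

turn left 86°, forward 2.6 m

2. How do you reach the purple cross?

turn left 49°, forward 1.5 m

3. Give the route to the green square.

turn right 169°, forward 2.9 m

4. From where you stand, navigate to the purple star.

blocked — turn left 19°, forward 1.5 m, then turn right 53°, forward 5.6 m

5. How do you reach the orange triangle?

blocked — turn right 125°, forward 2.9 m, then turn left 43°, forward 2.2 m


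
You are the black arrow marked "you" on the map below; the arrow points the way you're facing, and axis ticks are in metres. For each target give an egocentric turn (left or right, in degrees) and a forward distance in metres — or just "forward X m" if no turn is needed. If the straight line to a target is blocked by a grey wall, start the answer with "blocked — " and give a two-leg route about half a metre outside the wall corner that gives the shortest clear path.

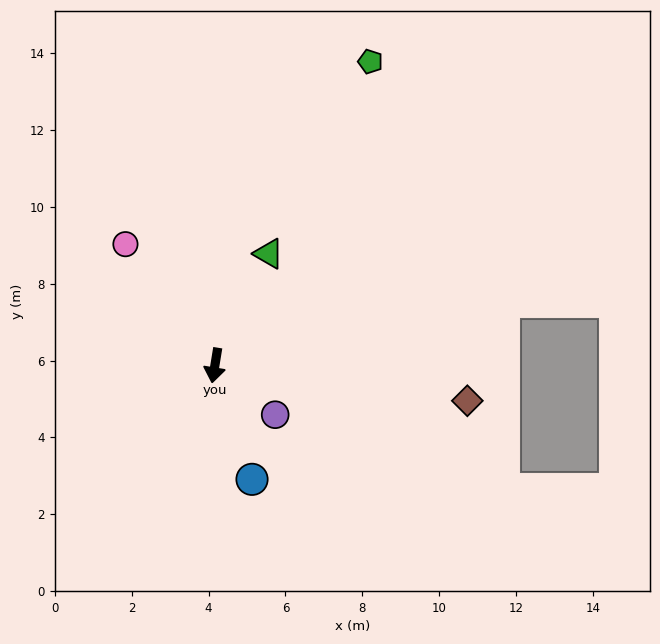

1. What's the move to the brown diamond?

turn left 91°, forward 6.6 m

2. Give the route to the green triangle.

turn left 164°, forward 3.2 m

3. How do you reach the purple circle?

turn left 60°, forward 2.0 m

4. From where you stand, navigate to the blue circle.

turn left 27°, forward 3.1 m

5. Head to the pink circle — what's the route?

turn right 134°, forward 3.9 m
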